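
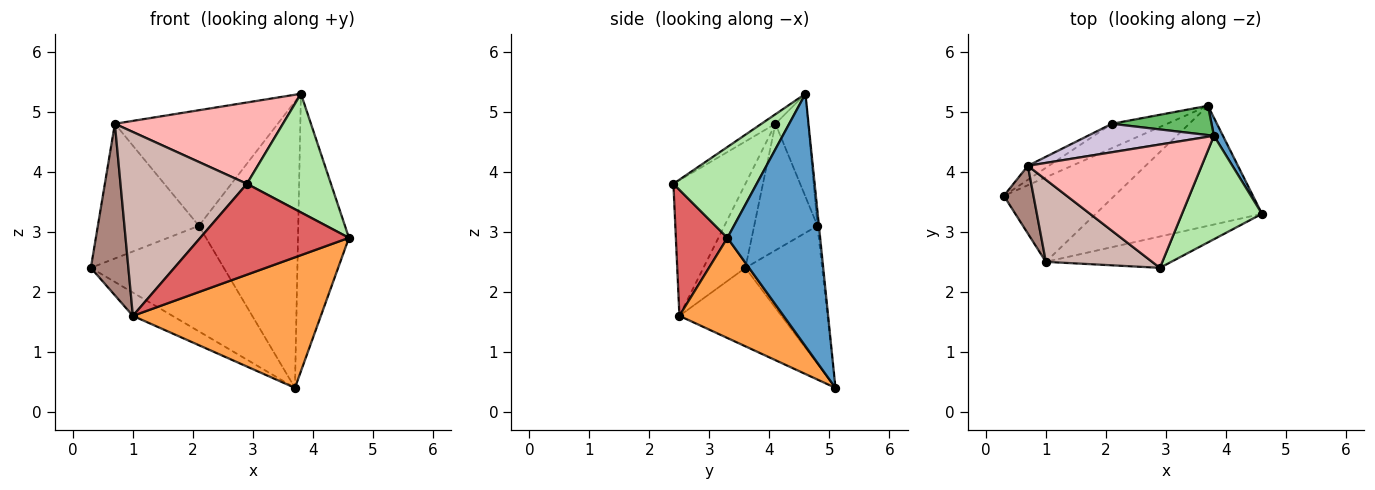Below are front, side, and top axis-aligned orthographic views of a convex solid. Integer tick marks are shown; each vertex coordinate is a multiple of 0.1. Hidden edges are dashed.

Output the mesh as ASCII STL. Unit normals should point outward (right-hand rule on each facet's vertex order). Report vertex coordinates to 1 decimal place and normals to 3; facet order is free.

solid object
 facet normal 0.876 0.481 0.031
  outer loop
   vertex 3.8 4.6 5.3
   vertex 4.6 3.3 2.9
   vertex 3.7 5.1 0.4
  endloop
 endfacet
 facet normal -0.565 0.219 -0.796
  outer loop
   vertex 1.0 2.5 1.6
   vertex 0.3 3.6 2.4
   vertex 3.7 5.1 0.4
  endloop
 endfacet
 facet normal 0.378 -0.682 -0.627
  outer loop
   vertex 1.0 2.5 1.6
   vertex 3.7 5.1 0.4
   vertex 4.6 3.3 2.9
  endloop
 endfacet
 facet normal -0.490 0.849 -0.196
  outer loop
   vertex 2.1 4.8 3.1
   vertex 3.7 5.1 0.4
   vertex 0.3 3.6 2.4
  endloop
 endfacet
 facet normal -0.015 0.995 0.102
  outer loop
   vertex 2.1 4.8 3.1
   vertex 3.8 4.6 5.3
   vertex 3.7 5.1 0.4
  endloop
 endfacet
 facet normal 0.598 -0.604 0.527
  outer loop
   vertex 2.9 2.4 3.8
   vertex 4.6 3.3 2.9
   vertex 3.8 4.6 5.3
  endloop
 endfacet
 facet normal 0.312 -0.898 -0.310
  outer loop
   vertex 2.9 2.4 3.8
   vertex 1.0 2.5 1.6
   vertex 4.6 3.3 2.9
  endloop
 endfacet
 facet normal -0.046 -0.550 0.834
  outer loop
   vertex 0.7 4.1 4.8
   vertex 2.9 2.4 3.8
   vertex 3.8 4.6 5.3
  endloop
 endfacet
 facet normal -0.529 0.844 -0.088
  outer loop
   vertex 0.7 4.1 4.8
   vertex 2.1 4.8 3.1
   vertex 0.3 3.6 2.4
  endloop
 endfacet
 facet normal -0.192 0.953 0.235
  outer loop
   vertex 0.7 4.1 4.8
   vertex 3.8 4.6 5.3
   vertex 2.1 4.8 3.1
  endloop
 endfacet
 facet normal -0.721 -0.644 0.254
  outer loop
   vertex 0.7 4.1 4.8
   vertex 0.3 3.6 2.4
   vertex 1.0 2.5 1.6
  endloop
 endfacet
 facet normal -0.462 -0.810 0.362
  outer loop
   vertex 0.7 4.1 4.8
   vertex 1.0 2.5 1.6
   vertex 2.9 2.4 3.8
  endloop
 endfacet
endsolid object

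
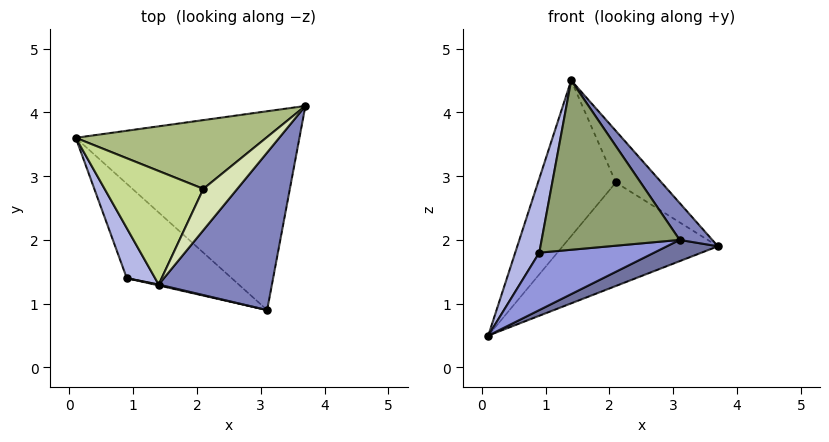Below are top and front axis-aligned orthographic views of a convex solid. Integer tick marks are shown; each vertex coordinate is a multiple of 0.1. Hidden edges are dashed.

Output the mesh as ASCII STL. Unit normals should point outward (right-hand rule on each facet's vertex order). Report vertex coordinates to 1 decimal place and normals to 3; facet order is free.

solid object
 facet normal 0.373 -0.099 -0.923
  outer loop
   vertex 3.1 0.9 2.0
   vertex 0.1 3.6 0.5
   vertex 3.7 4.1 1.9
  endloop
 endfacet
 facet normal 0.809 -0.134 0.572
  outer loop
   vertex 1.4 1.3 4.5
   vertex 3.1 0.9 2.0
   vertex 3.7 4.1 1.9
  endloop
 endfacet
 facet normal -0.040 -0.519 -0.854
  outer loop
   vertex 0.9 1.4 1.8
   vertex 0.1 3.6 0.5
   vertex 3.1 0.9 2.0
  endloop
 endfacet
 facet normal -0.954 -0.248 0.168
  outer loop
   vertex 0.9 1.4 1.8
   vertex 1.4 1.3 4.5
   vertex 0.1 3.6 0.5
  endloop
 endfacet
 facet normal -0.222 -0.975 0.005
  outer loop
   vertex 0.9 1.4 1.8
   vertex 3.1 0.9 2.0
   vertex 1.4 1.3 4.5
  endloop
 endfacet
 facet normal -0.314 0.791 0.525
  outer loop
   vertex 2.1 2.8 2.9
   vertex 3.7 4.1 1.9
   vertex 0.1 3.6 0.5
  endloop
 endfacet
 facet normal -0.359 0.754 0.550
  outer loop
   vertex 2.1 2.8 2.9
   vertex 0.1 3.6 0.5
   vertex 1.4 1.3 4.5
  endloop
 endfacet
 facet normal -0.236 0.758 0.607
  outer loop
   vertex 2.1 2.8 2.9
   vertex 1.4 1.3 4.5
   vertex 3.7 4.1 1.9
  endloop
 endfacet
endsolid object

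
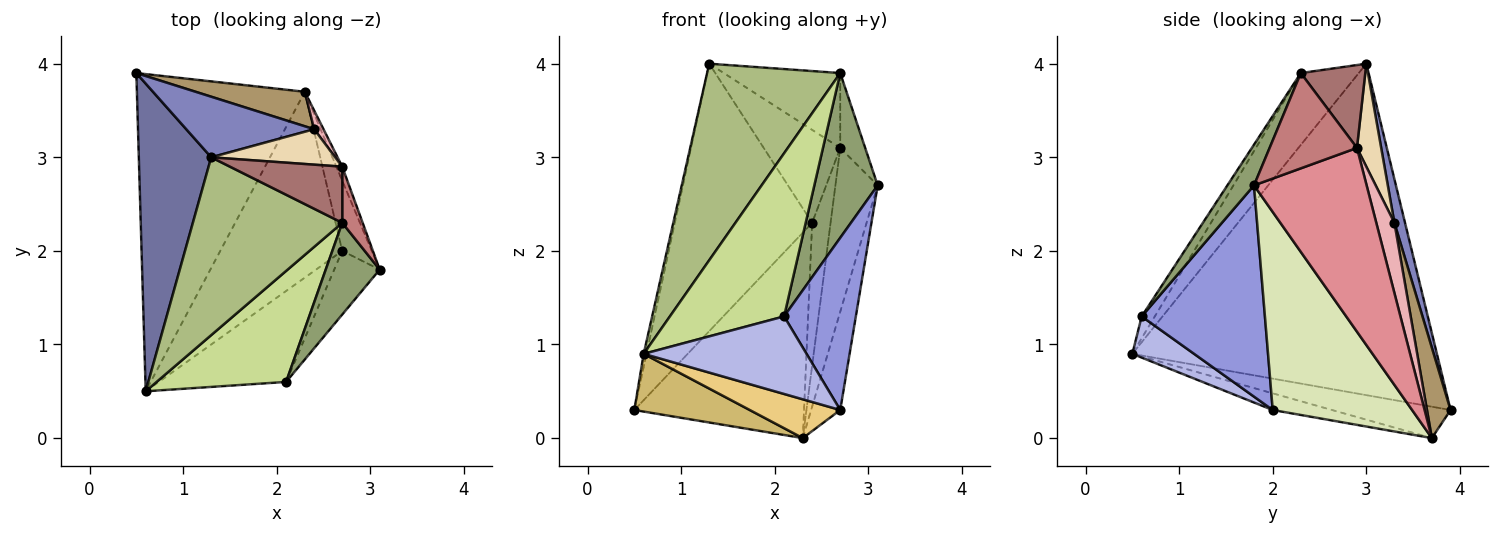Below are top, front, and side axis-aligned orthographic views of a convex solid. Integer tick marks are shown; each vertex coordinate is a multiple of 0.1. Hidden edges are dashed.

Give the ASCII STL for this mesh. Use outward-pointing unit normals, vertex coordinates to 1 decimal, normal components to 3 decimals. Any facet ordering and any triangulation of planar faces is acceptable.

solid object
 facet normal -0.977 0.009 0.213
  outer loop
   vertex 1.3 3.0 4.0
   vertex 0.5 3.9 0.3
   vertex 0.6 0.5 0.9
  endloop
 endfacet
 facet normal 0.075 0.973 0.220
  outer loop
   vertex 2.4 3.3 2.3
   vertex 0.5 3.9 0.3
   vertex 1.3 3.0 4.0
  endloop
 endfacet
 facet normal 0.850 -0.495 -0.183
  outer loop
   vertex 2.1 0.6 1.3
   vertex 2.7 2.0 0.3
   vertex 3.1 1.8 2.7
  endloop
 endfacet
 facet normal 0.239 -0.630 -0.739
  outer loop
   vertex 2.1 0.6 1.3
   vertex 0.6 0.5 0.9
   vertex 2.7 2.0 0.3
  endloop
 endfacet
 facet normal 0.345 -0.820 0.457
  outer loop
   vertex 2.7 2.3 3.9
   vertex 2.1 0.6 1.3
   vertex 3.1 1.8 2.7
  endloop
 endfacet
 facet normal -0.307 -0.706 0.638
  outer loop
   vertex 2.7 2.3 3.9
   vertex 1.3 3.0 4.0
   vertex 0.6 0.5 0.9
  endloop
 endfacet
 facet normal -0.094 -0.823 0.560
  outer loop
   vertex 2.7 2.3 3.9
   vertex 0.6 0.5 0.9
   vertex 2.1 0.6 1.3
  endloop
 endfacet
 facet normal 0.969 0.202 -0.145
  outer loop
   vertex 2.3 3.7 0.0
   vertex 3.1 1.8 2.7
   vertex 2.7 2.0 0.3
  endloop
 endfacet
 facet normal 0.136 0.977 0.164
  outer loop
   vertex 2.3 3.7 0.0
   vertex 0.5 3.9 0.3
   vertex 2.4 3.3 2.3
  endloop
 endfacet
 facet normal -0.181 -0.176 -0.968
  outer loop
   vertex 2.3 3.7 0.0
   vertex 0.6 0.5 0.9
   vertex 0.5 3.9 0.3
  endloop
 endfacet
 facet normal -0.133 -0.202 -0.970
  outer loop
   vertex 2.3 3.7 0.0
   vertex 2.7 2.0 0.3
   vertex 0.6 0.5 0.9
  endloop
 endfacet
 facet normal 0.284 0.896 0.342
  outer loop
   vertex 2.7 2.9 3.1
   vertex 2.4 3.3 2.3
   vertex 1.3 3.0 4.0
  endloop
 endfacet
 facet normal 0.405 0.731 0.549
  outer loop
   vertex 2.7 2.9 3.1
   vertex 1.3 3.0 4.0
   vertex 2.7 2.3 3.9
  endloop
 endfacet
 facet normal 0.942 0.269 0.202
  outer loop
   vertex 2.7 2.9 3.1
   vertex 2.7 2.3 3.9
   vertex 3.1 1.8 2.7
  endloop
 endfacet
 facet normal 0.936 0.351 -0.030
  outer loop
   vertex 2.7 2.9 3.1
   vertex 3.1 1.8 2.7
   vertex 2.3 3.7 0.0
  endloop
 endfacet
 facet normal 0.698 0.710 0.093
  outer loop
   vertex 2.7 2.9 3.1
   vertex 2.3 3.7 0.0
   vertex 2.4 3.3 2.3
  endloop
 endfacet
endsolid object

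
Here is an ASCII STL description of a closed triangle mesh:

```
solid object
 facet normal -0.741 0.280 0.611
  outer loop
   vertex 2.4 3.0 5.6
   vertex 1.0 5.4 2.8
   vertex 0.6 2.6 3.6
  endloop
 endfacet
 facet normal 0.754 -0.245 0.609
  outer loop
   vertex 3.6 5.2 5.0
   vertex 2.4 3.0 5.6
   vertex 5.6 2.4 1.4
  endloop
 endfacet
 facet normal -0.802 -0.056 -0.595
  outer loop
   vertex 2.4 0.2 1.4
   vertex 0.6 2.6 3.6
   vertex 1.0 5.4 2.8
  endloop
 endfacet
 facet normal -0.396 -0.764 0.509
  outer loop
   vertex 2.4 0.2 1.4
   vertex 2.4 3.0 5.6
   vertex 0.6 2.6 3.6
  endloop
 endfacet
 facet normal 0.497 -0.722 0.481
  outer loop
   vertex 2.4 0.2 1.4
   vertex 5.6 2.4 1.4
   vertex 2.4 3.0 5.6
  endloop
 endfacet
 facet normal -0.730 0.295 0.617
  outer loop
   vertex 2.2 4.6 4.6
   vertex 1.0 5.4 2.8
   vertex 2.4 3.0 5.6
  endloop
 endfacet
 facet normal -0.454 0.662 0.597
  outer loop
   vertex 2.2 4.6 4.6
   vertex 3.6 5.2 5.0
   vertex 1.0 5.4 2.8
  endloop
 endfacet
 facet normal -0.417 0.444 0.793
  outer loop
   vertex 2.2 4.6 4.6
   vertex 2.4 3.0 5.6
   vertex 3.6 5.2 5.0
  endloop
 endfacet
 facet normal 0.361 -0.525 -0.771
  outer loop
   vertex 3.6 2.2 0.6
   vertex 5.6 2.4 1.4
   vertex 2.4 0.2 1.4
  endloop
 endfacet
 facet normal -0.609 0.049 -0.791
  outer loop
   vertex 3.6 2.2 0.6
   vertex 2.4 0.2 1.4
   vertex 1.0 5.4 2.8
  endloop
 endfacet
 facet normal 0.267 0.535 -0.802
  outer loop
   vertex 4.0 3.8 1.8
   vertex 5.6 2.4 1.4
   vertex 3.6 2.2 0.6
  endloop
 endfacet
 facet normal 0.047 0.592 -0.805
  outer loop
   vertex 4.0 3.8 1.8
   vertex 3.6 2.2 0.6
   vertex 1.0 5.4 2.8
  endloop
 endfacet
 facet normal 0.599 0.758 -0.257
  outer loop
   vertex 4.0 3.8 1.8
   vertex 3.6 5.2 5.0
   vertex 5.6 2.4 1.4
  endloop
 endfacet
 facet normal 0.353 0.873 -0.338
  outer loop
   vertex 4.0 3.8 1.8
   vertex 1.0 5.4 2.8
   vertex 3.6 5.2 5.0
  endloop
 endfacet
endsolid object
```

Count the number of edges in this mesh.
21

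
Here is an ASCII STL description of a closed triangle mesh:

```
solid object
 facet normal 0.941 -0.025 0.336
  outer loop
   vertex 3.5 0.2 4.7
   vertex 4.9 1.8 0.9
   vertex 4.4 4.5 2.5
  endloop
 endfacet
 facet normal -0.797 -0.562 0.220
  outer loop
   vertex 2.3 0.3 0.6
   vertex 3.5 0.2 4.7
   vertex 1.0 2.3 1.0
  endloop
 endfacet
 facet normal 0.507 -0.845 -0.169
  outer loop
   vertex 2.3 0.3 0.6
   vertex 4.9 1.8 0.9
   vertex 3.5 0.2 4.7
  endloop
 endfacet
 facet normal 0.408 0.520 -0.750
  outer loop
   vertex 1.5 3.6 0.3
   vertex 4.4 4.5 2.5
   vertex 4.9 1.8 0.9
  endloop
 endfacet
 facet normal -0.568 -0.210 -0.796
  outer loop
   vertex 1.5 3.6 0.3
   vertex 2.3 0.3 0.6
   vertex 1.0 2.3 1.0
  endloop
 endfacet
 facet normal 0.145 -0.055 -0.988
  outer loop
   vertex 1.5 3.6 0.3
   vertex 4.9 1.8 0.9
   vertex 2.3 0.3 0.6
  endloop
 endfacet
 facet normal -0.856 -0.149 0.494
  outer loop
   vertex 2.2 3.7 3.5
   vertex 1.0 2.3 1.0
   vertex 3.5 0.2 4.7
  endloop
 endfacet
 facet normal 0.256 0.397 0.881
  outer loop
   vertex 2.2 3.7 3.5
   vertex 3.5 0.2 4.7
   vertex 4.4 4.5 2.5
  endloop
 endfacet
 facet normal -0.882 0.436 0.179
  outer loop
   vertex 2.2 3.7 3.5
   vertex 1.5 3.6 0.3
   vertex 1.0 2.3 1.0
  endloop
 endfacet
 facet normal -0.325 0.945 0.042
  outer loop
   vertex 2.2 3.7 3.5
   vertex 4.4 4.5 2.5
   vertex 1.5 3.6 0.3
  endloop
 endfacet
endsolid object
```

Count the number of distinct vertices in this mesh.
7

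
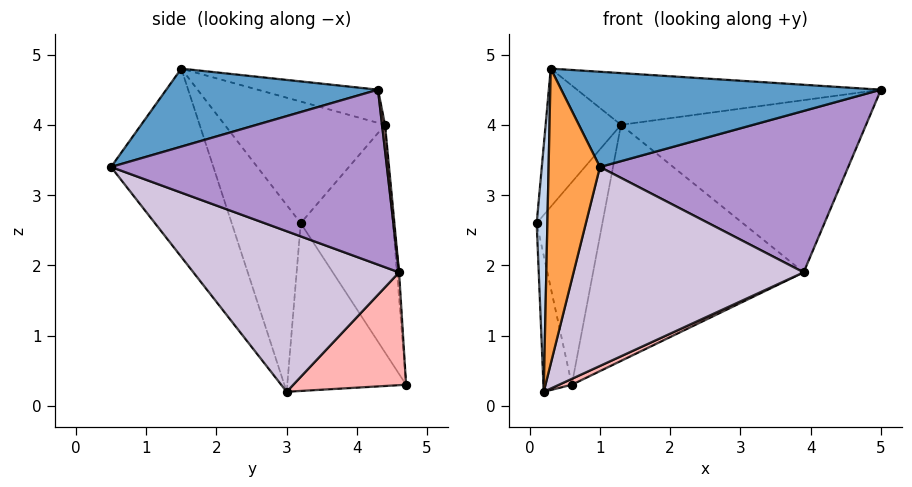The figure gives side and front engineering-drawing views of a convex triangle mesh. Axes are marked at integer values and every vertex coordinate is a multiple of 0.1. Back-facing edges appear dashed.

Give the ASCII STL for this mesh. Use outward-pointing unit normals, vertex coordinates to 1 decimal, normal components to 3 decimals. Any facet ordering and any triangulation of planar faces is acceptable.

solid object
 facet normal 0.416 -0.628 0.657
  outer loop
   vertex 0.3 1.5 4.8
   vertex 1.0 0.5 3.4
   vertex 5.0 4.3 4.5
  endloop
 endfacet
 facet normal -0.988 -0.153 -0.028
  outer loop
   vertex 0.3 1.5 4.8
   vertex 0.1 3.2 2.6
   vertex 0.2 3.0 0.2
  endloop
 endfacet
 facet normal -0.887 -0.445 -0.126
  outer loop
   vertex 0.3 1.5 4.8
   vertex 0.2 3.0 0.2
   vertex 1.0 0.5 3.4
  endloop
 endfacet
 facet normal -0.971 0.232 -0.060
  outer loop
   vertex 0.6 4.7 0.3
   vertex 0.2 3.0 0.2
   vertex 0.1 3.2 2.6
  endloop
 endfacet
 facet normal -0.837 0.394 0.380
  outer loop
   vertex 1.3 4.4 4.0
   vertex 0.1 3.2 2.6
   vertex 0.3 1.5 4.8
  endloop
 endfacet
 facet normal -0.120 0.302 0.946
  outer loop
   vertex 1.3 4.4 4.0
   vertex 0.3 1.5 4.8
   vertex 5.0 4.3 4.5
  endloop
 endfacet
 facet normal -0.799 0.569 0.197
  outer loop
   vertex 1.3 4.4 4.0
   vertex 0.6 4.7 0.3
   vertex 0.1 3.2 2.6
  endloop
 endfacet
 facet normal 0.435 -0.049 -0.899
  outer loop
   vertex 3.9 4.6 1.9
   vertex 0.2 3.0 0.2
   vertex 0.6 4.7 0.3
  endloop
 endfacet
 facet normal 0.692 -0.623 -0.365
  outer loop
   vertex 3.9 4.6 1.9
   vertex 5.0 4.3 4.5
   vertex 1.0 0.5 3.4
  endloop
 endfacet
 facet normal 0.533 -0.597 -0.600
  outer loop
   vertex 3.9 4.6 1.9
   vertex 1.0 0.5 3.4
   vertex 0.2 3.0 0.2
  endloop
 endfacet
 facet normal 0.012 0.994 0.110
  outer loop
   vertex 3.9 4.6 1.9
   vertex 1.3 4.4 4.0
   vertex 5.0 4.3 4.5
  endloop
 endfacet
 facet normal -0.010 0.997 0.083
  outer loop
   vertex 3.9 4.6 1.9
   vertex 0.6 4.7 0.3
   vertex 1.3 4.4 4.0
  endloop
 endfacet
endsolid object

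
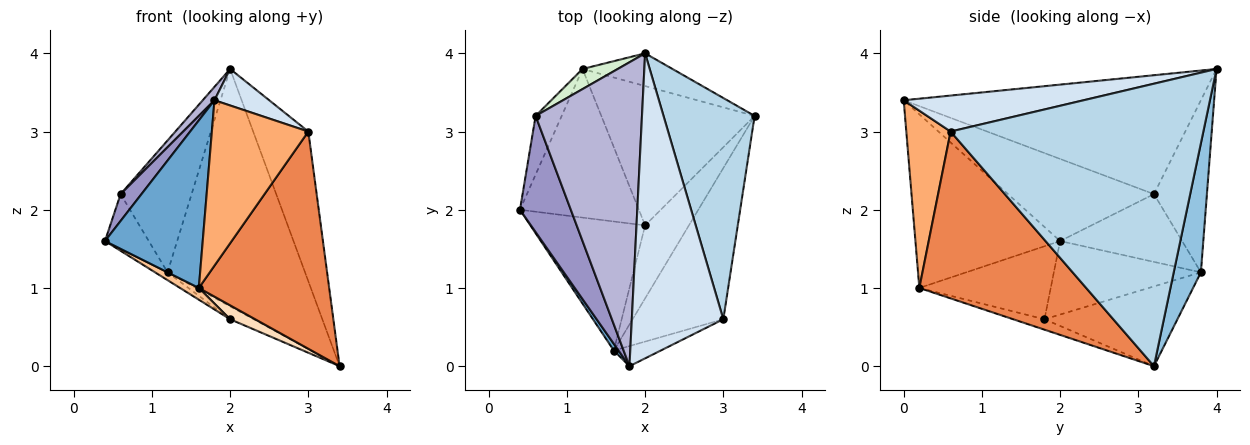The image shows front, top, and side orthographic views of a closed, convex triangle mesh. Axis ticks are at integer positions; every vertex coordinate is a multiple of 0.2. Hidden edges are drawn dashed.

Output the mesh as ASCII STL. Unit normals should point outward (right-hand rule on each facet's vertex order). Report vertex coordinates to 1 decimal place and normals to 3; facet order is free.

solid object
 facet normal -0.828 -0.560 0.022
  outer loop
   vertex 1.6 0.2 1.0
   vertex 1.8 0.0 3.4
   vertex 0.4 2.0 1.6
  endloop
 endfacet
 facet normal 0.192 0.972 -0.134
  outer loop
   vertex 1.2 3.8 1.2
   vertex 2.0 4.0 3.8
   vertex 3.4 3.2 0.0
  endloop
 endfacet
 facet normal 0.932 0.203 0.300
  outer loop
   vertex 3.0 0.6 3.0
   vertex 3.4 3.2 0.0
   vertex 2.0 4.0 3.8
  endloop
 endfacet
 facet normal 0.364 -0.111 0.925
  outer loop
   vertex 3.0 0.6 3.0
   vertex 2.0 4.0 3.8
   vertex 1.8 0.0 3.4
  endloop
 endfacet
 facet normal 0.724 -0.566 -0.394
  outer loop
   vertex 3.0 0.6 3.0
   vertex 1.6 0.2 1.0
   vertex 3.4 3.2 0.0
  endloop
 endfacet
 facet normal 0.415 -0.903 -0.110
  outer loop
   vertex 3.0 0.6 3.0
   vertex 1.8 0.0 3.4
   vertex 1.6 0.2 1.0
  endloop
 endfacet
 facet normal -0.535 -0.076 -0.841
  outer loop
   vertex 2.0 1.8 0.6
   vertex 1.6 0.2 1.0
   vertex 0.4 2.0 1.6
  endloop
 endfacet
 facet normal -0.228 -0.182 -0.957
  outer loop
   vertex 2.0 1.8 0.6
   vertex 3.4 3.2 0.0
   vertex 1.6 0.2 1.0
  endloop
 endfacet
 facet normal -0.525 0.045 -0.850
  outer loop
   vertex 2.0 1.8 0.6
   vertex 0.4 2.0 1.6
   vertex 1.2 3.8 1.2
  endloop
 endfacet
 facet normal -0.460 0.081 -0.884
  outer loop
   vertex 2.0 1.8 0.6
   vertex 1.2 3.8 1.2
   vertex 3.4 3.2 0.0
  endloop
 endfacet
 facet normal -0.885 0.318 -0.340
  outer loop
   vertex 0.6 3.2 2.2
   vertex 1.2 3.8 1.2
   vertex 0.4 2.0 1.6
  endloop
 endfacet
 facet normal -0.593 0.796 0.121
  outer loop
   vertex 0.6 3.2 2.2
   vertex 2.0 4.0 3.8
   vertex 1.2 3.8 1.2
  endloop
 endfacet
 facet normal -0.844 -0.121 0.523
  outer loop
   vertex 0.6 3.2 2.2
   vertex 0.4 2.0 1.6
   vertex 1.8 0.0 3.4
  endloop
 endfacet
 facet normal -0.745 -0.029 0.667
  outer loop
   vertex 0.6 3.2 2.2
   vertex 1.8 0.0 3.4
   vertex 2.0 4.0 3.8
  endloop
 endfacet
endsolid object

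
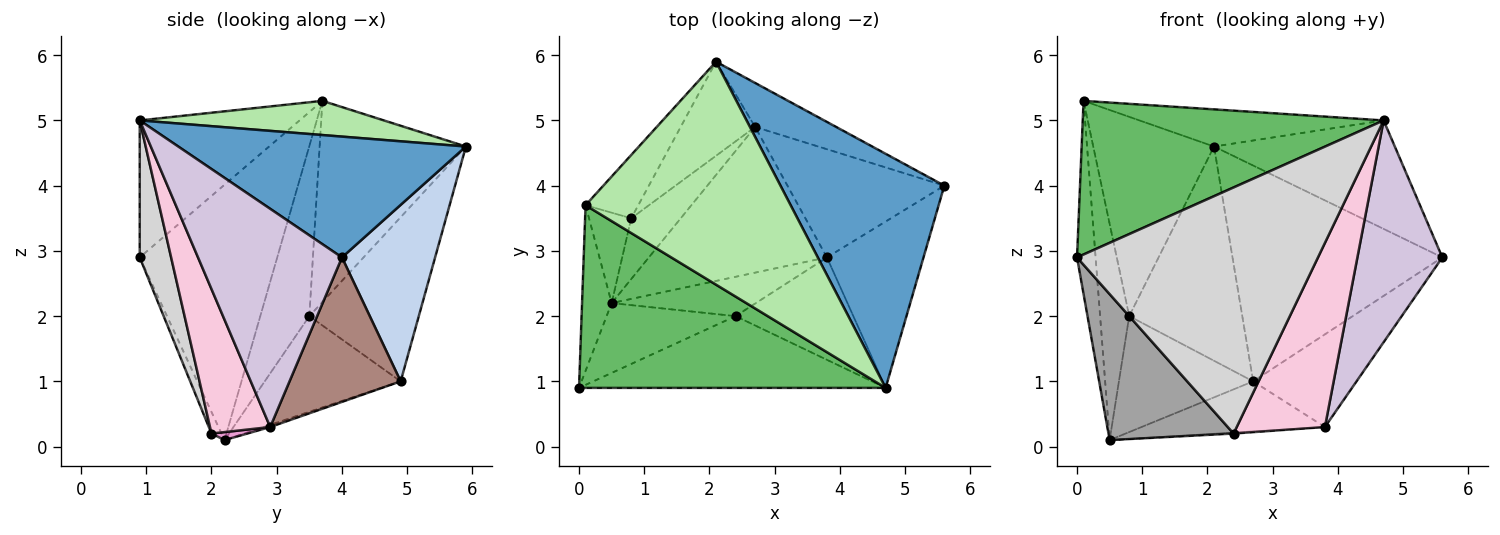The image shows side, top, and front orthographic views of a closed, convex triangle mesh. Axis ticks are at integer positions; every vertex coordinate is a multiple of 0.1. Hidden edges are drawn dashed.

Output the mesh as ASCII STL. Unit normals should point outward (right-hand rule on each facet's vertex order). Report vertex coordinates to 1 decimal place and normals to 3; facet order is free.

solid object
 facet normal 0.556 0.349 0.754
  outer loop
   vertex 4.7 0.9 5.0
   vertex 5.6 4.0 2.9
   vertex 2.1 5.9 4.6
  endloop
 endfacet
 facet normal 0.399 0.899 -0.183
  outer loop
   vertex 2.7 4.9 1.0
   vertex 2.1 5.9 4.6
   vertex 5.6 4.0 2.9
  endloop
 endfacet
 facet normal -0.663 0.685 -0.301
  outer loop
   vertex 2.7 4.9 1.0
   vertex 0.8 3.5 2.0
   vertex 2.1 5.9 4.6
  endloop
 endfacet
 facet normal -0.668 0.659 -0.346
  outer loop
   vertex 2.7 4.9 1.0
   vertex 0.5 2.2 0.1
   vertex 0.8 3.5 2.0
  endloop
 endfacet
 facet normal -0.324 -0.609 0.724
  outer loop
   vertex 0.1 3.7 5.3
   vertex 0.0 0.9 2.9
   vertex 4.7 0.9 5.0
  endloop
 endfacet
 facet normal 0.162 0.162 0.973
  outer loop
   vertex 0.1 3.7 5.3
   vertex 4.7 0.9 5.0
   vertex 2.1 5.9 4.6
  endloop
 endfacet
 facet normal -0.756 0.624 -0.198
  outer loop
   vertex 0.1 3.7 5.3
   vertex 2.1 5.9 4.6
   vertex 0.8 3.5 2.0
  endloop
 endfacet
 facet normal -0.985 0.133 -0.114
  outer loop
   vertex 0.1 3.7 5.3
   vertex 0.5 2.2 0.1
   vertex 0.0 0.9 2.9
  endloop
 endfacet
 facet normal -0.841 0.499 -0.209
  outer loop
   vertex 0.1 3.7 5.3
   vertex 0.8 3.5 2.0
   vertex 0.5 2.2 0.1
  endloop
 endfacet
 facet normal 0.805 -0.475 -0.356
  outer loop
   vertex 3.8 2.9 0.3
   vertex 5.6 4.0 2.9
   vertex 4.7 0.9 5.0
  endloop
 endfacet
 facet normal 0.573 0.533 -0.622
  outer loop
   vertex 3.8 2.9 0.3
   vertex 2.7 4.9 1.0
   vertex 5.6 4.0 2.9
  endloop
 endfacet
 facet normal -0.012 0.325 -0.946
  outer loop
   vertex 3.8 2.9 0.3
   vertex 0.5 2.2 0.1
   vertex 2.7 4.9 1.0
  endloop
 endfacet
 facet normal 0.055 0.025 -0.998
  outer loop
   vertex 2.4 2.0 0.2
   vertex 0.5 2.2 0.1
   vertex 3.8 2.9 0.3
  endloop
 endfacet
 facet normal 0.512 -0.751 -0.417
  outer loop
   vertex 2.4 2.0 0.2
   vertex 3.8 2.9 0.3
   vertex 4.7 0.9 5.0
  endloop
 endfacet
 facet normal -0.072 -0.900 -0.431
  outer loop
   vertex 2.4 2.0 0.2
   vertex 0.0 0.9 2.9
   vertex 0.5 2.2 0.1
  endloop
 endfacet
 facet normal 0.124 -0.953 -0.278
  outer loop
   vertex 2.4 2.0 0.2
   vertex 4.7 0.9 5.0
   vertex 0.0 0.9 2.9
  endloop
 endfacet
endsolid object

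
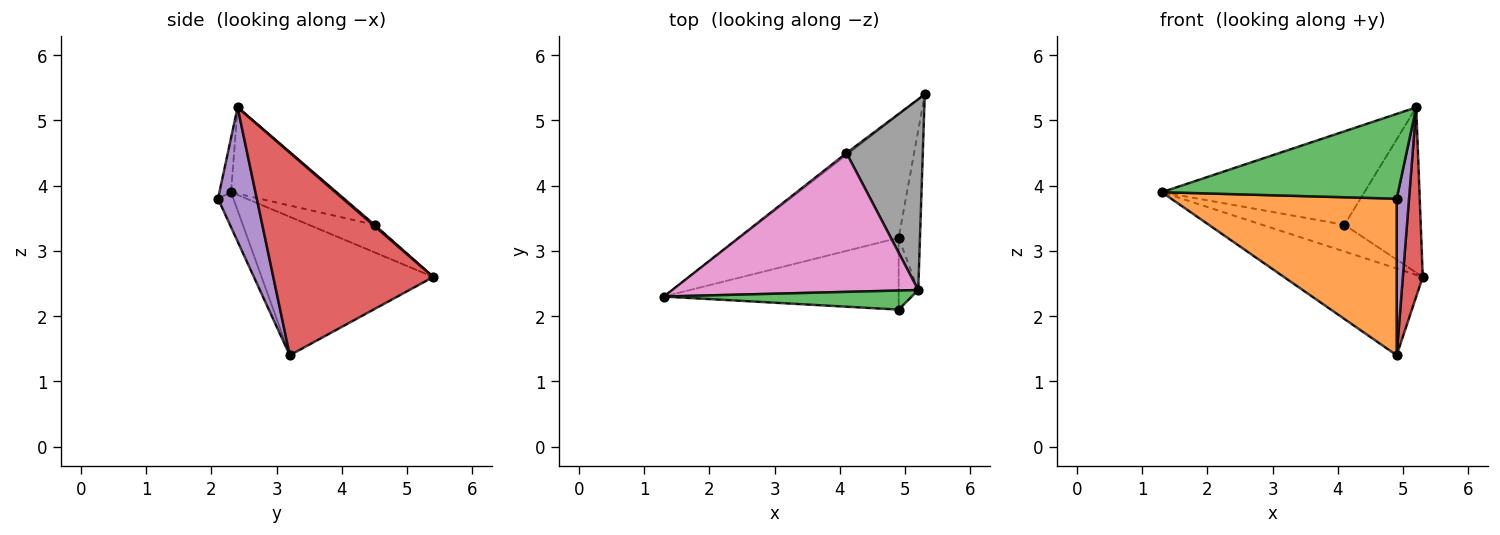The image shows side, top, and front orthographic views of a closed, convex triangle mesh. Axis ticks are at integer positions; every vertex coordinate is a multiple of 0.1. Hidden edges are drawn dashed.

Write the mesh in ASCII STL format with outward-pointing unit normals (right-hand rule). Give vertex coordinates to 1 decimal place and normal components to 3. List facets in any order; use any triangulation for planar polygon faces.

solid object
 facet normal -0.580 0.469 -0.666
  outer loop
   vertex 4.9 3.2 1.4
   vertex 1.3 2.3 3.9
   vertex 5.3 5.4 2.6
  endloop
 endfacet
 facet normal -0.062 -0.907 -0.416
  outer loop
   vertex 4.9 3.2 1.4
   vertex 4.9 2.1 3.8
   vertex 1.3 2.3 3.9
  endloop
 endfacet
 facet normal -0.048 -0.975 0.219
  outer loop
   vertex 5.2 2.4 5.2
   vertex 1.3 2.3 3.9
   vertex 4.9 2.1 3.8
  endloop
 endfacet
 facet normal 0.987 -0.123 -0.104
  outer loop
   vertex 5.2 2.4 5.2
   vertex 4.9 3.2 1.4
   vertex 5.3 5.4 2.6
  endloop
 endfacet
 facet normal 0.944 -0.301 -0.138
  outer loop
   vertex 5.2 2.4 5.2
   vertex 4.9 2.1 3.8
   vertex 4.9 3.2 1.4
  endloop
 endfacet
 facet normal -0.623 0.780 -0.057
  outer loop
   vertex 4.1 4.5 3.4
   vertex 5.3 5.4 2.6
   vertex 1.3 2.3 3.9
  endloop
 endfacet
 facet normal -0.279 0.536 0.796
  outer loop
   vertex 4.1 4.5 3.4
   vertex 1.3 2.3 3.9
   vertex 5.2 2.4 5.2
  endloop
 endfacet
 facet normal 0.013 0.655 0.756
  outer loop
   vertex 4.1 4.5 3.4
   vertex 5.2 2.4 5.2
   vertex 5.3 5.4 2.6
  endloop
 endfacet
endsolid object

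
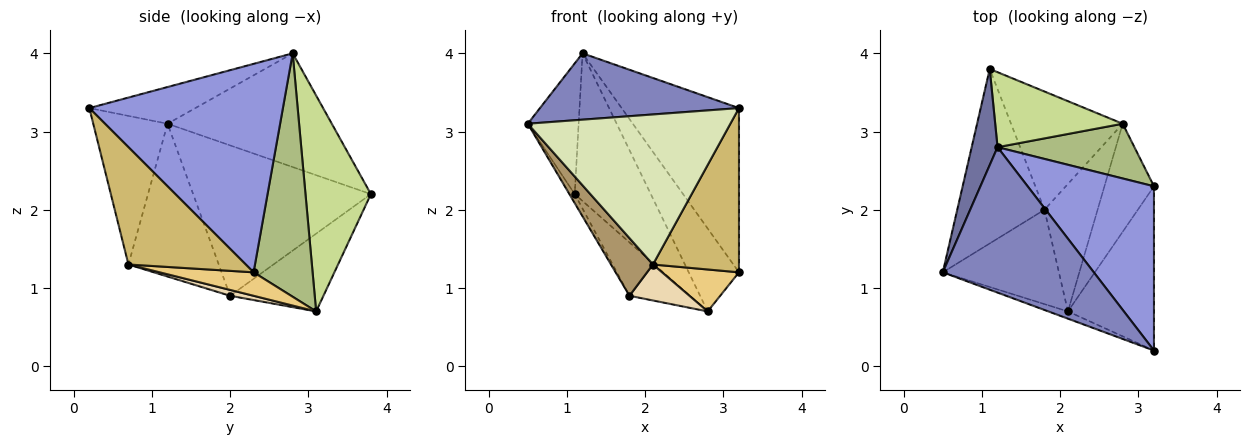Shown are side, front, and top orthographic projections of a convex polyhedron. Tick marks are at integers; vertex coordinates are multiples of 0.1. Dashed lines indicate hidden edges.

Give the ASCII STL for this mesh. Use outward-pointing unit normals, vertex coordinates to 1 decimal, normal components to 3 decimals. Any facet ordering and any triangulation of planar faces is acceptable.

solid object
 facet normal -0.933 0.289 0.212
  outer loop
   vertex 1.2 2.8 4.0
   vertex 1.1 3.8 2.2
   vertex 0.5 1.2 3.1
  endloop
 endfacet
 facet normal -0.216 -0.405 0.888
  outer loop
   vertex 1.2 2.8 4.0
   vertex 0.5 1.2 3.1
   vertex 3.2 0.2 3.3
  endloop
 endfacet
 facet normal 0.759 0.460 0.460
  outer loop
   vertex 1.2 2.8 4.0
   vertex 3.2 0.2 3.3
   vertex 3.2 2.3 1.2
  endloop
 endfacet
 facet normal -0.865 0.026 -0.502
  outer loop
   vertex 1.8 2.0 0.9
   vertex 0.5 1.2 3.1
   vertex 1.1 3.8 2.2
  endloop
 endfacet
 facet normal -0.536 0.347 -0.769
  outer loop
   vertex 2.8 3.1 0.7
   vertex 1.8 2.0 0.9
   vertex 1.1 3.8 2.2
  endloop
 endfacet
 facet normal 0.700 0.596 0.394
  outer loop
   vertex 2.8 3.1 0.7
   vertex 1.2 2.8 4.0
   vertex 3.2 2.3 1.2
  endloop
 endfacet
 facet normal 0.608 0.708 0.359
  outer loop
   vertex 2.8 3.1 0.7
   vertex 1.1 3.8 2.2
   vertex 1.2 2.8 4.0
  endloop
 endfacet
 facet normal -0.344 -0.938 -0.045
  outer loop
   vertex 2.1 0.7 1.3
   vertex 3.2 0.2 3.3
   vertex 0.5 1.2 3.1
  endloop
 endfacet
 facet normal -0.747 -0.347 -0.567
  outer loop
   vertex 2.1 0.7 1.3
   vertex 0.5 1.2 3.1
   vertex 1.8 2.0 0.9
  endloop
 endfacet
 facet normal 0.694 -0.509 -0.509
  outer loop
   vertex 2.1 0.7 1.3
   vertex 3.2 2.3 1.2
   vertex 3.2 0.2 3.3
  endloop
 endfacet
 facet normal 0.404 -0.331 -0.853
  outer loop
   vertex 2.1 0.7 1.3
   vertex 2.8 3.1 0.7
   vertex 3.2 2.3 1.2
  endloop
 endfacet
 facet normal 0.106 -0.270 -0.957
  outer loop
   vertex 2.1 0.7 1.3
   vertex 1.8 2.0 0.9
   vertex 2.8 3.1 0.7
  endloop
 endfacet
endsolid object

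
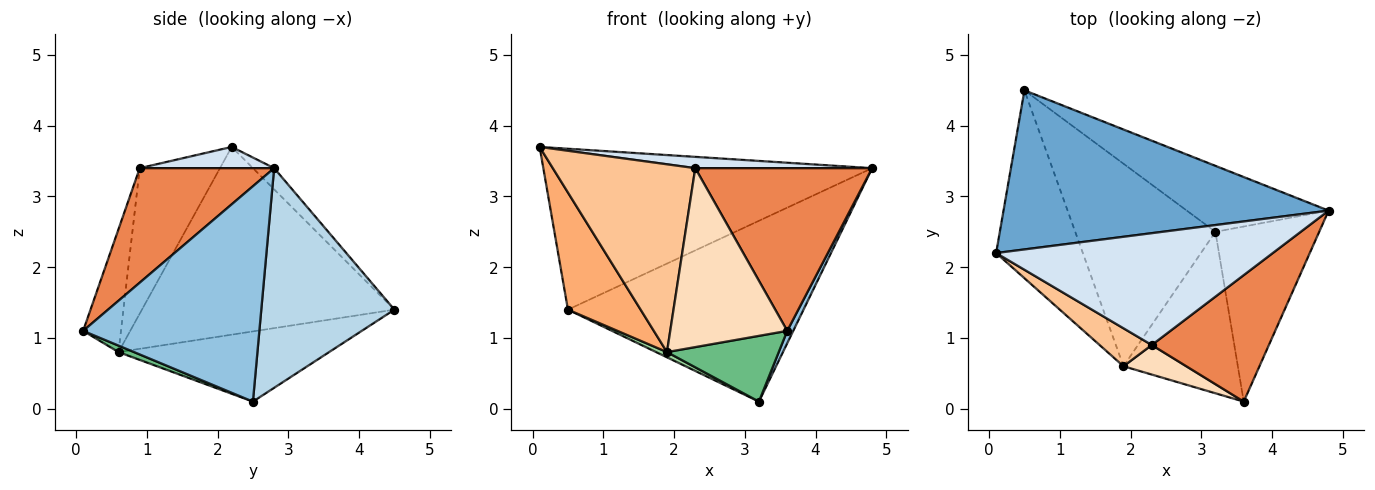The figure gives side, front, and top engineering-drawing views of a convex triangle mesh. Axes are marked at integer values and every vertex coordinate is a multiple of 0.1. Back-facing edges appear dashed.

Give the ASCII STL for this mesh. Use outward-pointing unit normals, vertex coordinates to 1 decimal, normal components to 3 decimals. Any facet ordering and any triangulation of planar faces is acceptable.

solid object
 facet normal -0.046 0.710 0.702
  outer loop
   vertex 0.5 4.5 1.4
   vertex 0.1 2.2 3.7
   vertex 4.8 2.8 3.4
  endloop
 endfacet
 facet normal 0.900 -0.031 -0.434
  outer loop
   vertex 3.2 2.5 0.1
   vertex 4.8 2.8 3.4
   vertex 3.6 0.1 1.1
  endloop
 endfacet
 facet normal 0.469 0.830 -0.303
  outer loop
   vertex 3.2 2.5 0.1
   vertex 0.5 4.5 1.4
   vertex 4.8 2.8 3.4
  endloop
 endfacet
 facet normal 0.076 -0.100 0.992
  outer loop
   vertex 2.3 0.9 3.4
   vertex 4.8 2.8 3.4
   vertex 0.1 2.2 3.7
  endloop
 endfacet
 facet normal 0.515 -0.677 0.526
  outer loop
   vertex 2.3 0.9 3.4
   vertex 3.6 0.1 1.1
   vertex 4.8 2.8 3.4
  endloop
 endfacet
 facet normal -0.878 -0.253 -0.406
  outer loop
   vertex 1.9 0.6 0.8
   vertex 0.1 2.2 3.7
   vertex 0.5 4.5 1.4
  endloop
 endfacet
 facet normal -0.483 -0.858 0.173
  outer loop
   vertex 1.9 0.6 0.8
   vertex 2.3 0.9 3.4
   vertex 0.1 2.2 3.7
  endloop
 endfacet
 facet normal -0.304 -0.940 0.155
  outer loop
   vertex 1.9 0.6 0.8
   vertex 3.6 0.1 1.1
   vertex 2.3 0.9 3.4
  endloop
 endfacet
 facet normal 0.052 -0.377 -0.925
  outer loop
   vertex 1.9 0.6 0.8
   vertex 3.2 2.5 0.1
   vertex 3.6 0.1 1.1
  endloop
 endfacet
 facet normal -0.448 -0.023 -0.894
  outer loop
   vertex 1.9 0.6 0.8
   vertex 0.5 4.5 1.4
   vertex 3.2 2.5 0.1
  endloop
 endfacet
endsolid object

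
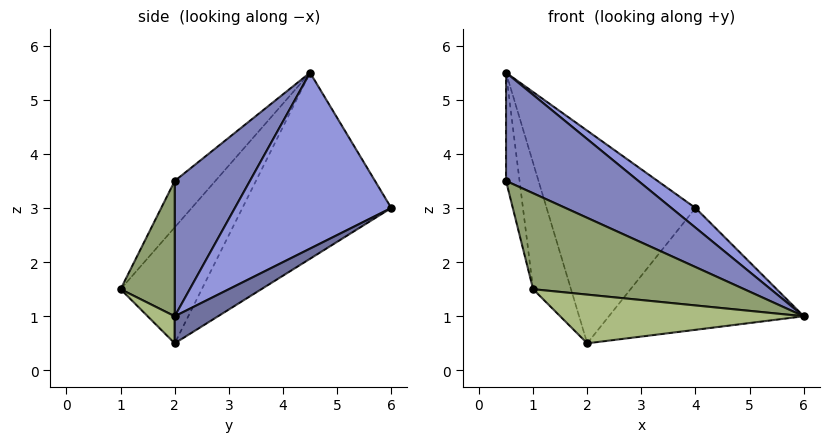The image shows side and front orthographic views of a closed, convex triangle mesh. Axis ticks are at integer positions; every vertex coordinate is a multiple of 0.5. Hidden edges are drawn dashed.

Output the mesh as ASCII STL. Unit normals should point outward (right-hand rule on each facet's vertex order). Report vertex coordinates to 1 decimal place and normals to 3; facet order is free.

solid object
 facet normal 0.108 0.487 -0.866
  outer loop
   vertex 2.0 2.0 0.5
   vertex 4.0 6.0 3.0
   vertex 6.0 2.0 1.0
  endloop
 endfacet
 facet normal 0.334 -0.589 0.736
  outer loop
   vertex 0.5 4.5 5.5
   vertex 0.5 2.0 3.5
   vertex 6.0 2.0 1.0
  endloop
 endfacet
 facet normal 0.605 -0.093 0.791
  outer loop
   vertex 0.5 4.5 5.5
   vertex 6.0 2.0 1.0
   vertex 4.0 6.0 3.0
  endloop
 endfacet
 facet normal -0.615 0.615 -0.492
  outer loop
   vertex 0.5 4.5 5.5
   vertex 4.0 6.0 3.0
   vertex 2.0 2.0 0.5
  endloop
 endfacet
 facet normal 0.218 -0.850 0.480
  outer loop
   vertex 1.0 1.0 1.5
   vertex 6.0 2.0 1.0
   vertex 0.5 2.0 3.5
  endloop
 endfacet
 facet normal 0.083 -0.745 -0.662
  outer loop
   vertex 1.0 1.0 1.5
   vertex 2.0 2.0 0.5
   vertex 6.0 2.0 1.0
  endloop
 endfacet
 facet normal -0.882 0.294 -0.368
  outer loop
   vertex 1.0 1.0 1.5
   vertex 0.5 2.0 3.5
   vertex 0.5 4.5 5.5
  endloop
 endfacet
 facet normal -0.816 0.381 -0.435
  outer loop
   vertex 1.0 1.0 1.5
   vertex 0.5 4.5 5.5
   vertex 2.0 2.0 0.5
  endloop
 endfacet
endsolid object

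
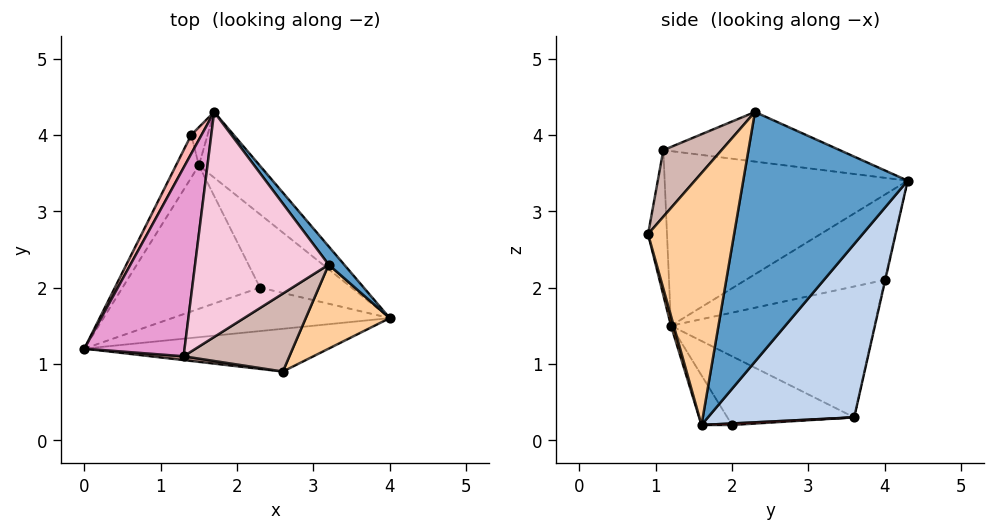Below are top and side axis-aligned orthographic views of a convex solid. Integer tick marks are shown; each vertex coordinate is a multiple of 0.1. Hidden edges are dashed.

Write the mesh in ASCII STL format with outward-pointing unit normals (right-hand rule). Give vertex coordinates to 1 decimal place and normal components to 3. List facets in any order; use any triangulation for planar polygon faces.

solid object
 facet normal 0.788 0.613 0.049
  outer loop
   vertex 3.2 2.3 4.3
   vertex 4.0 1.6 0.2
   vertex 1.7 4.3 3.4
  endloop
 endfacet
 facet normal 0.605 0.767 -0.212
  outer loop
   vertex 1.5 3.6 0.3
   vertex 1.7 4.3 3.4
   vertex 4.0 1.6 0.2
  endloop
 endfacet
 facet normal 0.011 -0.964 -0.264
  outer loop
   vertex 2.6 0.9 2.7
   vertex 0.0 1.2 1.5
   vertex 4.0 1.6 0.2
  endloop
 endfacet
 facet normal 0.752 -0.609 0.251
  outer loop
   vertex 2.6 0.9 2.7
   vertex 4.0 1.6 0.2
   vertex 3.2 2.3 4.3
  endloop
 endfacet
 facet normal -0.162 -0.687 -0.709
  outer loop
   vertex 2.3 2.0 0.2
   vertex 4.0 1.6 0.2
   vertex 0.0 1.2 1.5
  endloop
 endfacet
 facet normal -0.441 -0.165 -0.882
  outer loop
   vertex 2.3 2.0 0.2
   vertex 0.0 1.2 1.5
   vertex 1.5 3.6 0.3
  endloop
 endfacet
 facet normal 0.017 0.071 -0.997
  outer loop
   vertex 2.3 2.0 0.2
   vertex 1.5 3.6 0.3
   vertex 4.0 1.6 0.2
  endloop
 endfacet
 facet normal -0.898 0.426 0.109
  outer loop
   vertex 1.4 4.0 2.1
   vertex 0.0 1.2 1.5
   vertex 1.7 4.3 3.4
  endloop
 endfacet
 facet normal -0.871 0.468 -0.152
  outer loop
   vertex 1.4 4.0 2.1
   vertex 1.5 3.6 0.3
   vertex 0.0 1.2 1.5
  endloop
 endfacet
 facet normal -0.029 0.975 -0.218
  outer loop
   vertex 1.4 4.0 2.1
   vertex 1.7 4.3 3.4
   vertex 1.5 3.6 0.3
  endloop
 endfacet
 facet normal -0.128 -0.991 0.029
  outer loop
   vertex 1.3 1.1 3.8
   vertex 0.0 1.2 1.5
   vertex 2.6 0.9 2.7
  endloop
 endfacet
 facet normal 0.342 -0.767 0.543
  outer loop
   vertex 1.3 1.1 3.8
   vertex 2.6 0.9 2.7
   vertex 3.2 2.3 4.3
  endloop
 endfacet
 facet normal -0.855 0.168 0.491
  outer loop
   vertex 1.3 1.1 3.8
   vertex 1.7 4.3 3.4
   vertex 0.0 1.2 1.5
  endloop
 endfacet
 facet normal -0.344 0.159 0.926
  outer loop
   vertex 1.3 1.1 3.8
   vertex 3.2 2.3 4.3
   vertex 1.7 4.3 3.4
  endloop
 endfacet
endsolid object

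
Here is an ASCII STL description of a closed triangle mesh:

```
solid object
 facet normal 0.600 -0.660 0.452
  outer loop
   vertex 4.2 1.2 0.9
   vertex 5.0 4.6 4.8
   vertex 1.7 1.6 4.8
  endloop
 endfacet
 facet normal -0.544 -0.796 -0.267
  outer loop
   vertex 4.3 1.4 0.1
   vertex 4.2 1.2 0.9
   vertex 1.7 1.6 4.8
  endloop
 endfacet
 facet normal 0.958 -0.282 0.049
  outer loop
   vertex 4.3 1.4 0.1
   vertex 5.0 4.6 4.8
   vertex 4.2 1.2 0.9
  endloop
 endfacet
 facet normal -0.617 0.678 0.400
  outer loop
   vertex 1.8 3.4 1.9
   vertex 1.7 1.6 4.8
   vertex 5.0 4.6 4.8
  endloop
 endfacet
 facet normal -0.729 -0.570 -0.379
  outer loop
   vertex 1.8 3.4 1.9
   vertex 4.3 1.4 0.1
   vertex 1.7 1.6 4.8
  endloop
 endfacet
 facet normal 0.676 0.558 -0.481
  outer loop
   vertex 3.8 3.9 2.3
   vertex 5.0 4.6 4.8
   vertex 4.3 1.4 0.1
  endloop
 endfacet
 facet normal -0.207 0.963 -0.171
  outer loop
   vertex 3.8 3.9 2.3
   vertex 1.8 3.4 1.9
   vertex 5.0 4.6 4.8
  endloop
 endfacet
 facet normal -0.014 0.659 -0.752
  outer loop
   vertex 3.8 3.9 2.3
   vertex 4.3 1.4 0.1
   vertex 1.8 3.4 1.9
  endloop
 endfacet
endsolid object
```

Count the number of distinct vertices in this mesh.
6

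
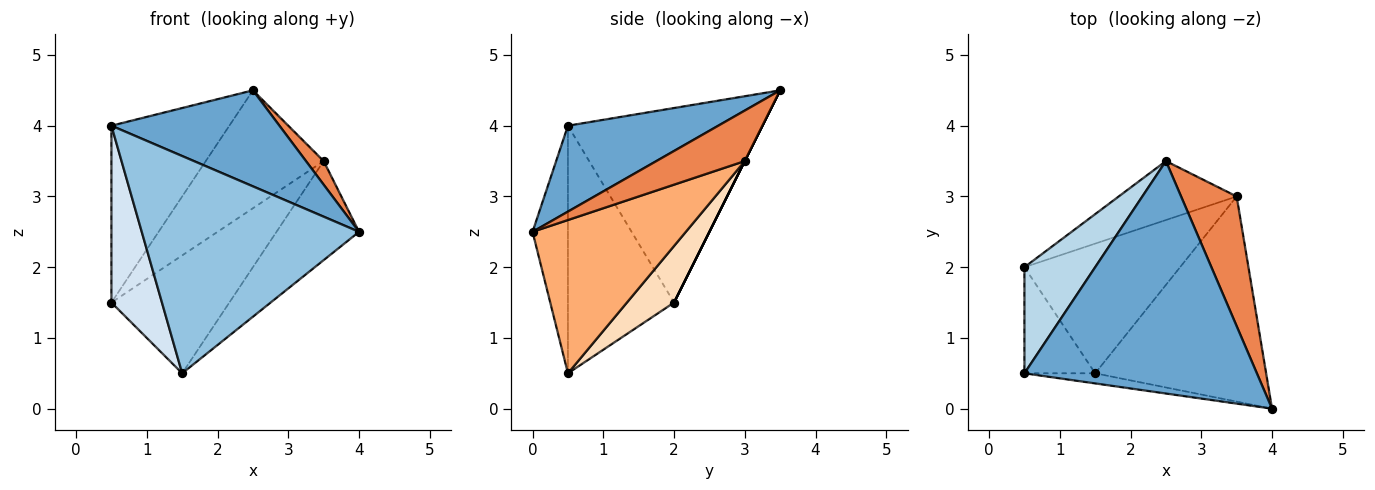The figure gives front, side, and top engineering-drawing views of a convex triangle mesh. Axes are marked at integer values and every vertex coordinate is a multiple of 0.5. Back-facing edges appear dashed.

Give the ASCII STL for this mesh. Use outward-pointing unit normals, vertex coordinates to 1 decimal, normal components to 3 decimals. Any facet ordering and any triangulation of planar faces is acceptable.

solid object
 facet normal 0.323 -0.361 0.875
  outer loop
   vertex 2.5 3.5 4.5
   vertex 0.5 0.5 4.0
   vertex 4.0 0.0 2.5
  endloop
 endfacet
 facet normal -0.161 -0.986 -0.046
  outer loop
   vertex 1.5 0.5 0.5
   vertex 4.0 0.0 2.5
   vertex 0.5 0.5 4.0
  endloop
 endfacet
 facet normal -0.817 0.495 0.297
  outer loop
   vertex 0.5 2.0 1.5
   vertex 0.5 0.5 4.0
   vertex 2.5 3.5 4.5
  endloop
 endfacet
 facet normal -0.874 -0.416 -0.250
  outer loop
   vertex 0.5 2.0 1.5
   vertex 1.5 0.5 0.5
   vertex 0.5 0.5 4.0
  endloop
 endfacet
 facet normal 0.667 -0.133 0.733
  outer loop
   vertex 3.5 3.0 3.5
   vertex 2.5 3.5 4.5
   vertex 4.0 0.0 2.5
  endloop
 endfacet
 facet normal 0.628 0.338 -0.701
  outer loop
   vertex 3.5 3.0 3.5
   vertex 4.0 0.0 2.5
   vertex 1.5 0.5 0.5
  endloop
 endfacet
 facet normal 0.000 0.894 -0.447
  outer loop
   vertex 3.5 3.0 3.5
   vertex 0.5 2.0 1.5
   vertex 2.5 3.5 4.5
  endloop
 endfacet
 facet normal 0.260 0.650 -0.715
  outer loop
   vertex 3.5 3.0 3.5
   vertex 1.5 0.5 0.5
   vertex 0.5 2.0 1.5
  endloop
 endfacet
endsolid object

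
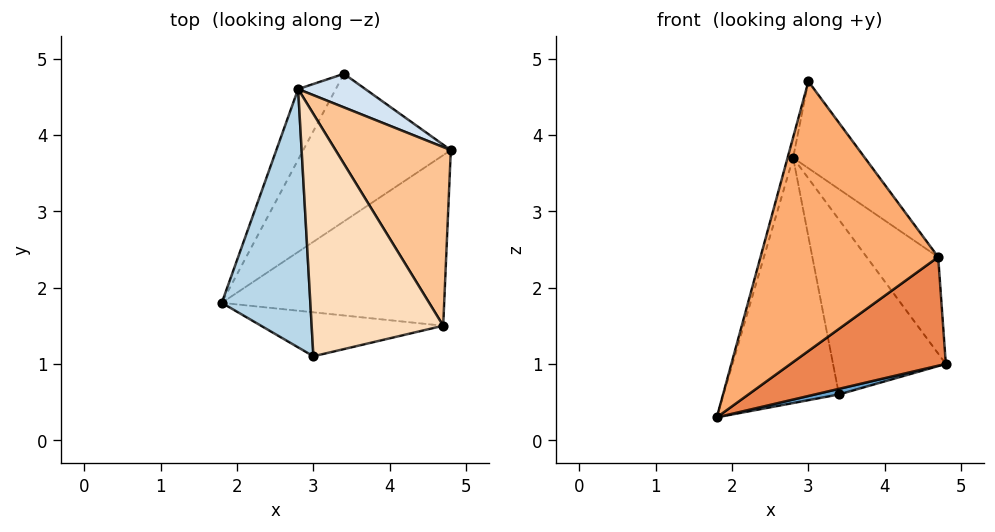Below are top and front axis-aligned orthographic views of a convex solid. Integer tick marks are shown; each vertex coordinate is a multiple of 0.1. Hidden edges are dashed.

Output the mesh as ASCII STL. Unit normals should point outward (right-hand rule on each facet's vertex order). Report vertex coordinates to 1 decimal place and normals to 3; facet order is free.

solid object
 facet normal 0.250 -0.037 -0.967
  outer loop
   vertex 3.4 4.8 0.6
   vertex 4.8 3.8 1.0
   vertex 1.8 1.8 0.3
  endloop
 endfacet
 facet normal -0.868 0.477 -0.137
  outer loop
   vertex 2.8 4.6 3.7
   vertex 3.4 4.8 0.6
   vertex 1.8 1.8 0.3
  endloop
 endfacet
 facet normal -0.964 0.021 0.266
  outer loop
   vertex 2.8 4.6 3.7
   vertex 1.8 1.8 0.3
   vertex 3.0 1.1 4.7
  endloop
 endfacet
 facet normal 0.544 0.824 0.158
  outer loop
   vertex 2.8 4.6 3.7
   vertex 4.8 3.8 1.0
   vertex 3.4 4.8 0.6
  endloop
 endfacet
 facet normal 0.485 -0.470 -0.737
  outer loop
   vertex 4.7 1.5 2.4
   vertex 1.8 1.8 0.3
   vertex 4.8 3.8 1.0
  endloop
 endfacet
 facet normal 0.014 -0.987 -0.161
  outer loop
   vertex 4.7 1.5 2.4
   vertex 3.0 1.1 4.7
   vertex 1.8 1.8 0.3
  endloop
 endfacet
 facet normal 0.809 0.279 0.517
  outer loop
   vertex 4.7 1.5 2.4
   vertex 4.8 3.8 1.0
   vertex 2.8 4.6 3.7
  endloop
 endfacet
 facet normal 0.767 0.216 0.604
  outer loop
   vertex 4.7 1.5 2.4
   vertex 2.8 4.6 3.7
   vertex 3.0 1.1 4.7
  endloop
 endfacet
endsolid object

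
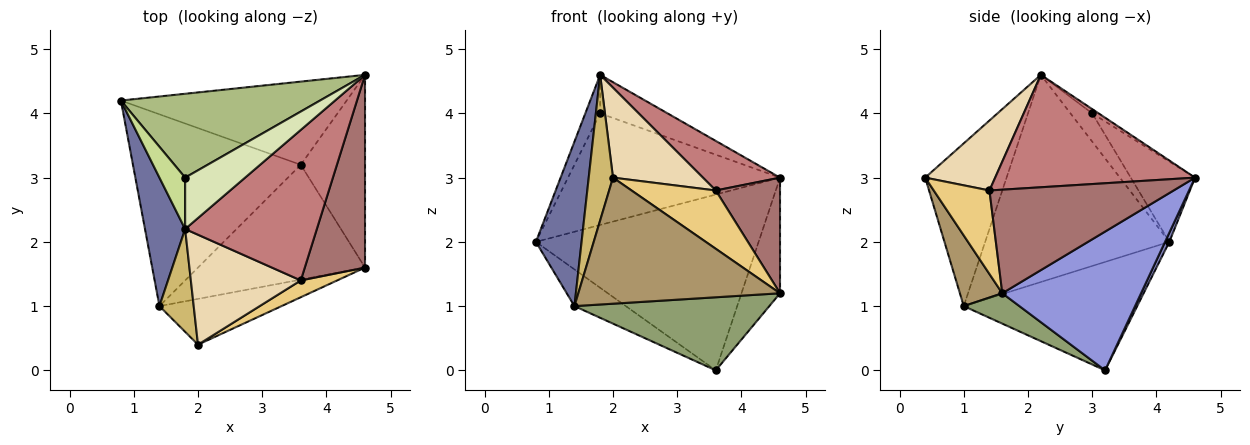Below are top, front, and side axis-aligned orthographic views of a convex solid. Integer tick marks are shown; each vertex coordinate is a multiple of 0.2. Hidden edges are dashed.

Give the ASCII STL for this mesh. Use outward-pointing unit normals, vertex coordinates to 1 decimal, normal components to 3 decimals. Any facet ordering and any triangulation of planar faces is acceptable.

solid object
 facet normal -0.954 -0.237 0.185
  outer loop
   vertex 1.4 1.0 1.0
   vertex 1.8 2.2 4.6
   vertex 0.8 4.2 2.0
  endloop
 endfacet
 facet normal 0.017 0.904 -0.428
  outer loop
   vertex 3.6 3.2 0.0
   vertex 0.8 4.2 2.0
   vertex 4.6 4.6 3.0
  endloop
 endfacet
 facet normal 0.880 0.244 -0.407
  outer loop
   vertex 3.6 3.2 0.0
   vertex 4.6 4.6 3.0
   vertex 4.6 1.6 1.2
  endloop
 endfacet
 facet normal -0.536 0.159 -0.829
  outer loop
   vertex 3.6 3.2 0.0
   vertex 1.4 1.0 1.0
   vertex 0.8 4.2 2.0
  endloop
 endfacet
 facet normal 0.152 -0.531 -0.834
  outer loop
   vertex 3.6 3.2 0.0
   vertex 4.6 1.6 1.2
   vertex 1.4 1.0 1.0
  endloop
 endfacet
 facet normal -0.235 0.777 0.584
  outer loop
   vertex 1.8 3.0 4.0
   vertex 4.6 4.6 3.0
   vertex 0.8 4.2 2.0
  endloop
 endfacet
 facet normal -0.661 0.450 0.601
  outer loop
   vertex 1.8 3.0 4.0
   vertex 0.8 4.2 2.0
   vertex 1.8 2.2 4.6
  endloop
 endfacet
 facet normal -0.057 0.599 0.799
  outer loop
   vertex 1.8 3.0 4.0
   vertex 1.8 2.2 4.6
   vertex 4.6 4.6 3.0
  endloop
 endfacet
 facet normal 0.194 -0.922 -0.335
  outer loop
   vertex 2.0 0.4 3.0
   vertex 1.4 1.0 1.0
   vertex 4.6 1.6 1.2
  endloop
 endfacet
 facet normal -0.939 -0.280 0.198
  outer loop
   vertex 2.0 0.4 3.0
   vertex 1.8 2.2 4.6
   vertex 1.4 1.0 1.0
  endloop
 endfacet
 facet normal 0.536 -0.811 0.234
  outer loop
   vertex 3.6 1.4 2.8
   vertex 2.0 0.4 3.0
   vertex 4.6 1.6 1.2
  endloop
 endfacet
 facet normal 0.442 -0.568 0.694
  outer loop
   vertex 3.6 1.4 2.8
   vertex 1.8 2.2 4.6
   vertex 2.0 0.4 3.0
  endloop
 endfacet
 facet normal 0.828 -0.289 0.481
  outer loop
   vertex 3.6 1.4 2.8
   vertex 4.6 1.6 1.2
   vertex 4.6 4.6 3.0
  endloop
 endfacet
 facet normal 0.630 -0.243 0.738
  outer loop
   vertex 3.6 1.4 2.8
   vertex 4.6 4.6 3.0
   vertex 1.8 2.2 4.6
  endloop
 endfacet
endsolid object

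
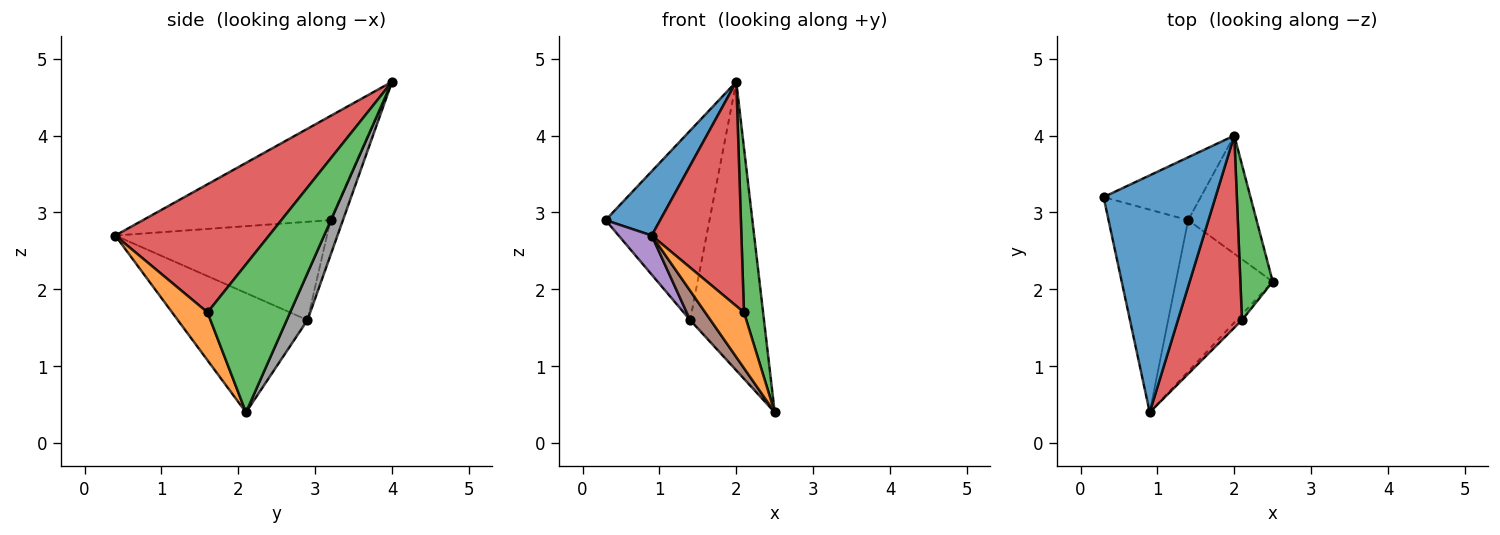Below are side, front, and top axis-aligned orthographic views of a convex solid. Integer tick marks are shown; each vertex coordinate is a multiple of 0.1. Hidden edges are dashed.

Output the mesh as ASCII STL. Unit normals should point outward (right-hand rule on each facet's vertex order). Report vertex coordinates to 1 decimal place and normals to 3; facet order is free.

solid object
 facet normal -0.669 -0.195 0.718
  outer loop
   vertex 2.0 4.0 4.7
   vertex 0.3 3.2 2.9
   vertex 0.9 0.4 2.7
  endloop
 endfacet
 facet normal 0.673 -0.736 -0.076
  outer loop
   vertex 2.1 1.6 1.7
   vertex 0.9 0.4 2.7
   vertex 2.5 2.1 0.4
  endloop
 endfacet
 facet normal 0.953 -0.221 0.208
  outer loop
   vertex 2.1 1.6 1.7
   vertex 2.5 2.1 0.4
   vertex 2.0 4.0 4.7
  endloop
 endfacet
 facet normal 0.793 -0.463 0.396
  outer loop
   vertex 2.1 1.6 1.7
   vertex 2.0 4.0 4.7
   vertex 0.9 0.4 2.7
  endloop
 endfacet
 facet normal -0.771 -0.121 -0.625
  outer loop
   vertex 1.4 2.9 1.6
   vertex 0.9 0.4 2.7
   vertex 0.3 3.2 2.9
  endloop
 endfacet
 facet normal -0.771 -0.121 -0.626
  outer loop
   vertex 1.4 2.9 1.6
   vertex 2.5 2.1 0.4
   vertex 0.9 0.4 2.7
  endloop
 endfacet
 facet normal -0.113 0.943 -0.313
  outer loop
   vertex 1.4 2.9 1.6
   vertex 0.3 3.2 2.9
   vertex 2.0 4.0 4.7
  endloop
 endfacet
 facet normal 0.252 0.896 -0.367
  outer loop
   vertex 1.4 2.9 1.6
   vertex 2.0 4.0 4.7
   vertex 2.5 2.1 0.4
  endloop
 endfacet
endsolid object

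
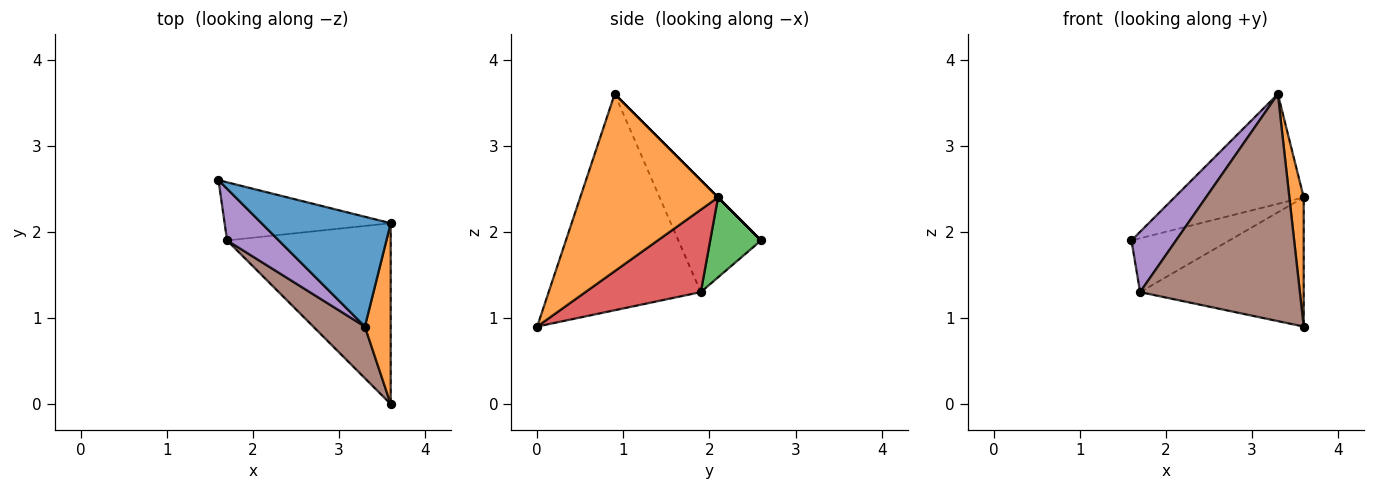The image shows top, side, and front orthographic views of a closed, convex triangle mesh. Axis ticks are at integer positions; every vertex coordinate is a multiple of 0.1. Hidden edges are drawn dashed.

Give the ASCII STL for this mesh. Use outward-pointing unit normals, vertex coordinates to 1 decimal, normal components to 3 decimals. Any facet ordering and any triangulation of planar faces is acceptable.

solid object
 facet normal 0.000 0.707 0.707
  outer loop
   vertex 3.3 0.9 3.6
   vertex 3.6 2.1 2.4
   vertex 1.6 2.6 1.9
  endloop
 endfacet
 facet normal 0.984 -0.103 0.144
  outer loop
   vertex 3.3 0.9 3.6
   vertex 3.6 0.0 0.9
   vertex 3.6 2.1 2.4
  endloop
 endfacet
 facet normal 0.333 0.641 -0.692
  outer loop
   vertex 1.7 1.9 1.3
   vertex 1.6 2.6 1.9
   vertex 3.6 2.1 2.4
  endloop
 endfacet
 facet normal 0.379 0.538 -0.753
  outer loop
   vertex 1.7 1.9 1.3
   vertex 3.6 2.1 2.4
   vertex 3.6 0.0 0.9
  endloop
 endfacet
 facet normal -0.816 -0.439 0.376
  outer loop
   vertex 1.7 1.9 1.3
   vertex 3.3 0.9 3.6
   vertex 1.6 2.6 1.9
  endloop
 endfacet
 facet normal -0.680 -0.715 0.163
  outer loop
   vertex 1.7 1.9 1.3
   vertex 3.6 0.0 0.9
   vertex 3.3 0.9 3.6
  endloop
 endfacet
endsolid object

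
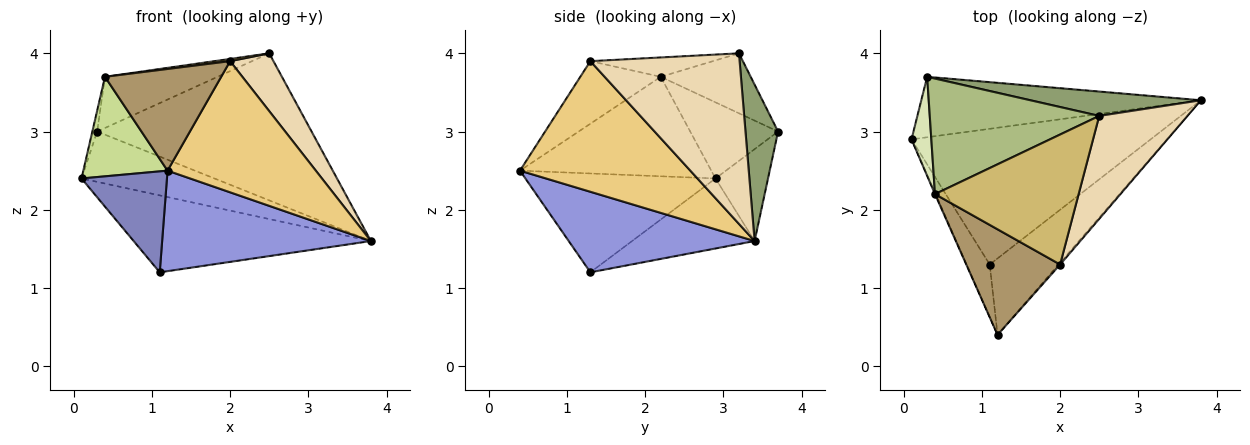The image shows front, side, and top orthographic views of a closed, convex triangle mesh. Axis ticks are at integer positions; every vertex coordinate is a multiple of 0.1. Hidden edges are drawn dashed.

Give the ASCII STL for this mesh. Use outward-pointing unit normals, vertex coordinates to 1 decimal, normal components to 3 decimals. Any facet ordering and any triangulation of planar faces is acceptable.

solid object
 facet normal -0.247 0.478 -0.843
  outer loop
   vertex 1.1 1.3 1.2
   vertex 0.1 2.9 2.4
   vertex 3.8 3.4 1.6
  endloop
 endfacet
 facet normal -0.892 -0.401 -0.209
  outer loop
   vertex 1.1 1.3 1.2
   vertex 1.2 0.4 2.5
   vertex 0.1 2.9 2.4
  endloop
 endfacet
 facet normal 0.578 -0.649 -0.494
  outer loop
   vertex 1.1 1.3 1.2
   vertex 3.8 3.4 1.6
   vertex 1.2 0.4 2.5
  endloop
 endfacet
 facet normal -0.245 0.620 -0.745
  outer loop
   vertex 0.3 3.7 3.0
   vertex 3.8 3.4 1.6
   vertex 0.1 2.9 2.4
  endloop
 endfacet
 facet normal 0.148 0.976 0.162
  outer loop
   vertex 0.3 3.7 3.0
   vertex 2.5 3.2 4.0
   vertex 3.8 3.4 1.6
  endloop
 endfacet
 facet normal -0.308 0.385 0.870
  outer loop
   vertex 0.4 2.2 3.7
   vertex 2.5 3.2 4.0
   vertex 0.3 3.7 3.0
  endloop
 endfacet
 facet normal -0.915 -0.403 -0.006
  outer loop
   vertex 0.4 2.2 3.7
   vertex 0.1 2.9 2.4
   vertex 1.2 0.4 2.5
  endloop
 endfacet
 facet normal -0.966 0.053 0.252
  outer loop
   vertex 0.4 2.2 3.7
   vertex 0.3 3.7 3.0
   vertex 0.1 2.9 2.4
  endloop
 endfacet
 facet normal -0.433 -0.625 0.649
  outer loop
   vertex 2.0 1.3 3.9
   vertex 0.4 2.2 3.7
   vertex 1.2 0.4 2.5
  endloop
 endfacet
 facet normal -0.133 -0.017 0.991
  outer loop
   vertex 2.0 1.3 3.9
   vertex 2.5 3.2 4.0
   vertex 0.4 2.2 3.7
  endloop
 endfacet
 facet normal 0.754 -0.656 -0.009
  outer loop
   vertex 2.0 1.3 3.9
   vertex 1.2 0.4 2.5
   vertex 3.8 3.4 1.6
  endloop
 endfacet
 facet normal 0.860 -0.250 0.445
  outer loop
   vertex 2.0 1.3 3.9
   vertex 3.8 3.4 1.6
   vertex 2.5 3.2 4.0
  endloop
 endfacet
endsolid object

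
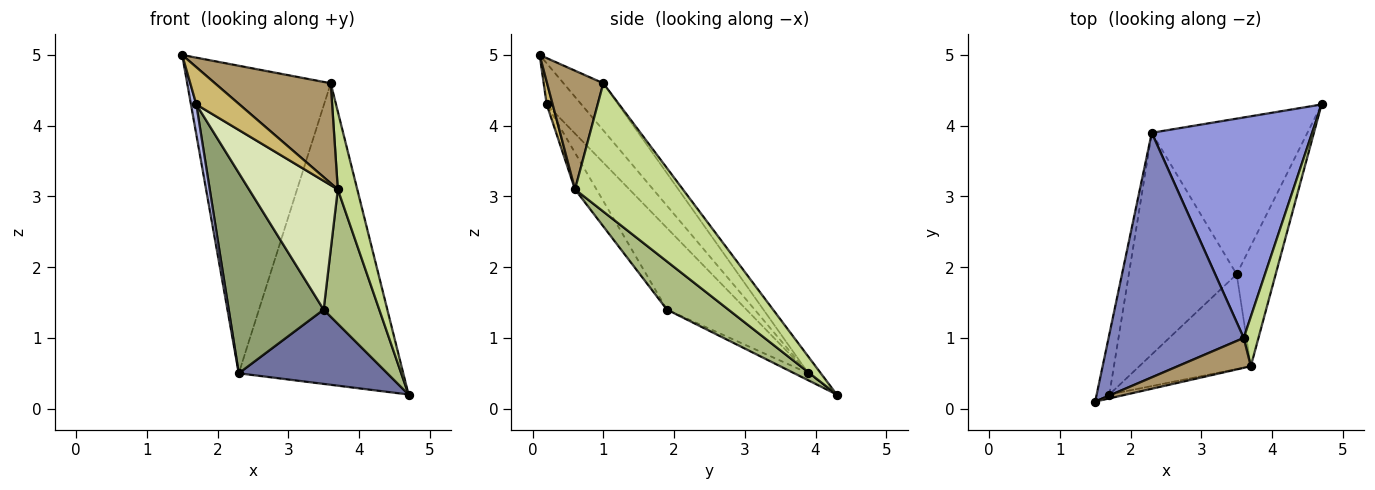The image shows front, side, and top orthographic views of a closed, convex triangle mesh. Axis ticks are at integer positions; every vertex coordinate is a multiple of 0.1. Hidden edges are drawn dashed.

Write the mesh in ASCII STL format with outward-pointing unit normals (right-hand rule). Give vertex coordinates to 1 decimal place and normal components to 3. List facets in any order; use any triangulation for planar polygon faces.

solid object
 facet normal -0.041 -0.430 -0.902
  outer loop
   vertex 2.3 3.9 0.5
   vertex 4.7 4.3 0.2
   vertex 3.5 1.9 1.4
  endloop
 endfacet
 facet normal -0.212 0.765 0.608
  outer loop
   vertex 3.6 1.0 4.6
   vertex 2.3 3.9 0.5
   vertex 1.5 0.1 5.0
  endloop
 endfacet
 facet normal -0.061 0.806 0.589
  outer loop
   vertex 3.6 1.0 4.6
   vertex 4.7 4.3 0.2
   vertex 2.3 3.9 0.5
  endloop
 endfacet
 facet normal -0.946 -0.145 -0.291
  outer loop
   vertex 1.7 0.2 4.3
   vertex 1.5 0.1 5.0
   vertex 2.3 3.9 0.5
  endloop
 endfacet
 facet normal -0.490 -0.585 -0.647
  outer loop
   vertex 1.7 0.2 4.3
   vertex 2.3 3.9 0.5
   vertex 3.5 1.9 1.4
  endloop
 endfacet
 facet normal 0.636 -0.575 -0.515
  outer loop
   vertex 3.7 0.6 3.1
   vertex 3.5 1.9 1.4
   vertex 4.7 4.3 0.2
  endloop
 endfacet
 facet normal 0.978 -0.176 0.112
  outer loop
   vertex 3.7 0.6 3.1
   vertex 4.7 4.3 0.2
   vertex 3.6 1.0 4.6
  endloop
 endfacet
 facet normal -0.191 -0.790 -0.582
  outer loop
   vertex 3.7 0.6 3.1
   vertex 1.7 0.2 4.3
   vertex 3.5 1.9 1.4
  endloop
 endfacet
 facet normal 0.422 -0.869 0.260
  outer loop
   vertex 3.7 0.6 3.1
   vertex 3.6 1.0 4.6
   vertex 1.5 0.1 5.0
  endloop
 endfacet
 facet normal 0.136 -0.985 -0.102
  outer loop
   vertex 3.7 0.6 3.1
   vertex 1.5 0.1 5.0
   vertex 1.7 0.2 4.3
  endloop
 endfacet
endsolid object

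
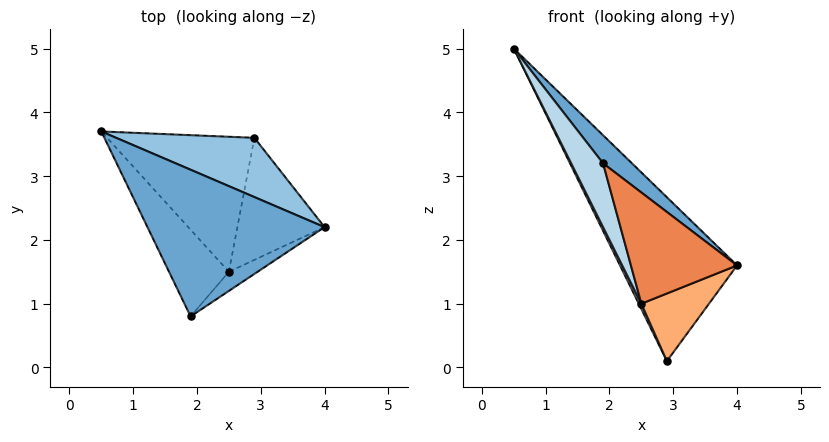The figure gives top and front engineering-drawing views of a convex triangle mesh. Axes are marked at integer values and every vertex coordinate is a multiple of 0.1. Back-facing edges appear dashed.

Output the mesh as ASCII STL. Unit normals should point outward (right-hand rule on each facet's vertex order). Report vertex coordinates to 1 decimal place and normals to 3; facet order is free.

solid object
 facet normal 0.658 -0.142 0.740
  outer loop
   vertex 1.9 0.8 3.2
   vertex 4.0 2.2 1.6
   vertex 0.5 3.7 5.0
  endloop
 endfacet
 facet normal 0.591 0.758 0.274
  outer loop
   vertex 2.9 3.6 0.1
   vertex 0.5 3.7 5.0
   vertex 4.0 2.2 1.6
  endloop
 endfacet
 facet normal -0.915 -0.239 -0.326
  outer loop
   vertex 2.5 1.5 1.0
   vertex 1.9 0.8 3.2
   vertex 0.5 3.7 5.0
  endloop
 endfacet
 facet normal -0.898 -0.017 -0.440
  outer loop
   vertex 2.5 1.5 1.0
   vertex 0.5 3.7 5.0
   vertex 2.9 3.6 0.1
  endloop
 endfacet
 facet normal 0.467 -0.872 -0.150
  outer loop
   vertex 2.5 1.5 1.0
   vertex 4.0 2.2 1.6
   vertex 1.9 0.8 3.2
  endloop
 endfacet
 facet normal 0.499 -0.420 -0.758
  outer loop
   vertex 2.5 1.5 1.0
   vertex 2.9 3.6 0.1
   vertex 4.0 2.2 1.6
  endloop
 endfacet
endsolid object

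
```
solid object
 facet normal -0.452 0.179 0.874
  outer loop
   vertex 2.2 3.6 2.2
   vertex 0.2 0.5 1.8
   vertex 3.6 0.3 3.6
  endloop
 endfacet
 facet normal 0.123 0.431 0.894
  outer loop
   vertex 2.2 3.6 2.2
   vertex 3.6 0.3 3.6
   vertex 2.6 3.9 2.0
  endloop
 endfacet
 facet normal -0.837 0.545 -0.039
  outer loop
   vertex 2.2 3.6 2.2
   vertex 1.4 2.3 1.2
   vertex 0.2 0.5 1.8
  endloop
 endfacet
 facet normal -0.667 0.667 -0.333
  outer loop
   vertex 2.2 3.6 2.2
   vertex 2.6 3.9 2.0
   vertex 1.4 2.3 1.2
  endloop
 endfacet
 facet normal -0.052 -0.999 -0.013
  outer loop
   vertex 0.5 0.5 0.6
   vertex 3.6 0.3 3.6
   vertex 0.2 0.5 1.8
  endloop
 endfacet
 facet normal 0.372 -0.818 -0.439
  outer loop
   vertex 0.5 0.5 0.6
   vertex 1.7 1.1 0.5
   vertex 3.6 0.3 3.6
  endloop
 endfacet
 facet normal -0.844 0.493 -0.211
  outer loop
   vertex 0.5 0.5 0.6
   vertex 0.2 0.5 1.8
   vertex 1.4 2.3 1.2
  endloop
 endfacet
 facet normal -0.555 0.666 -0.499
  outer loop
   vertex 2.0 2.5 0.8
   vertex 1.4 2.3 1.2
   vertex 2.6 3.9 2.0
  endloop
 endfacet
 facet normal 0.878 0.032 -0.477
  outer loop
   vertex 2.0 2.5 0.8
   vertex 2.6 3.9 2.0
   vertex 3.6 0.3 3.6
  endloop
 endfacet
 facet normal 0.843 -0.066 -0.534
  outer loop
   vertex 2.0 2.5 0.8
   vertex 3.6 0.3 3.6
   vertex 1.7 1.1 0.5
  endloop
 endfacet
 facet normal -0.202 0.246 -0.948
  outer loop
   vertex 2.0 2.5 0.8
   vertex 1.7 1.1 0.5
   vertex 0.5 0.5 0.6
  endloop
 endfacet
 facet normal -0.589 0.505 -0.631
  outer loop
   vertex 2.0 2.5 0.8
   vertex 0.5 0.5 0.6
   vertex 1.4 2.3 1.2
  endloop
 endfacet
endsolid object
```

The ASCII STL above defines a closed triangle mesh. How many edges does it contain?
18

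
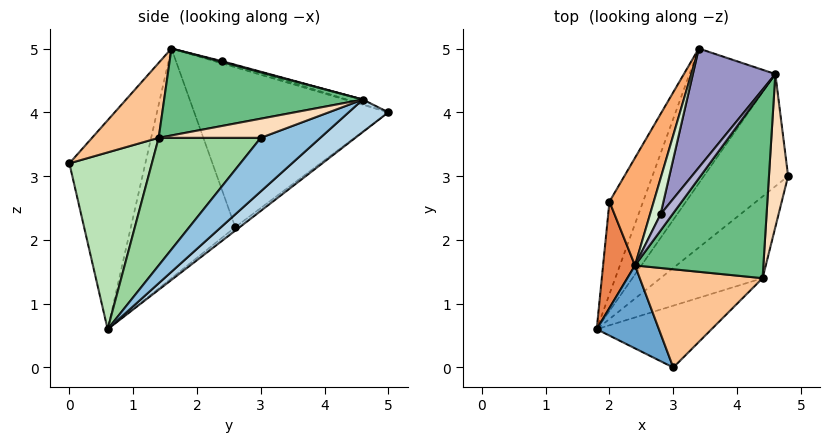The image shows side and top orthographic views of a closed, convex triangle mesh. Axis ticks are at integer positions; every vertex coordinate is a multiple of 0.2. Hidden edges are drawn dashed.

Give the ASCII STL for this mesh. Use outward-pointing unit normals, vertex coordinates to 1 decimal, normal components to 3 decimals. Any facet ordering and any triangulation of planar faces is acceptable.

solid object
 facet normal -0.792 -0.563 0.236
  outer loop
   vertex 3.0 0.0 3.2
   vertex 2.4 1.6 5.0
   vertex 1.8 0.6 0.6
  endloop
 endfacet
 facet normal 0.501 0.358 -0.788
  outer loop
   vertex 4.6 4.6 4.2
   vertex 4.8 3.0 3.6
   vertex 1.8 0.6 0.6
  endloop
 endfacet
 facet normal 0.304 0.511 -0.804
  outer loop
   vertex 4.6 4.6 4.2
   vertex 1.8 0.6 0.6
   vertex 3.4 5.0 4.0
  endloop
 endfacet
 facet normal -0.080 0.628 -0.774
  outer loop
   vertex 2.0 2.6 2.2
   vertex 3.4 5.0 4.0
   vertex 1.8 0.6 0.6
  endloop
 endfacet
 facet normal -0.990 -0.011 0.138
  outer loop
   vertex 2.0 2.6 2.2
   vertex 1.8 0.6 0.6
   vertex 2.4 1.6 5.0
  endloop
 endfacet
 facet normal -0.906 0.340 0.251
  outer loop
   vertex 2.0 2.6 2.2
   vertex 2.4 1.6 5.0
   vertex 3.4 5.0 4.0
  endloop
 endfacet
 facet normal 0.414 -0.608 0.678
  outer loop
   vertex 4.4 1.4 3.6
   vertex 2.4 1.6 5.0
   vertex 3.0 0.0 3.2
  endloop
 endfacet
 facet normal 0.696 -0.174 0.696
  outer loop
   vertex 4.4 1.4 3.6
   vertex 4.8 3.0 3.6
   vertex 4.6 4.6 4.2
  endloop
 endfacet
 facet normal 0.551 -0.187 0.813
  outer loop
   vertex 4.4 1.4 3.6
   vertex 4.6 4.6 4.2
   vertex 2.4 1.6 5.0
  endloop
 endfacet
 facet normal 0.766 -0.192 -0.613
  outer loop
   vertex 4.4 1.4 3.6
   vertex 1.8 0.6 0.6
   vertex 4.8 3.0 3.6
  endloop
 endfacet
 facet normal 0.693 -0.564 -0.450
  outer loop
   vertex 4.4 1.4 3.6
   vertex 3.0 0.0 3.2
   vertex 1.8 0.6 0.6
  endloop
 endfacet
 facet normal -0.198 0.330 0.923
  outer loop
   vertex 2.8 2.4 4.8
   vertex 3.4 5.0 4.0
   vertex 2.4 1.6 5.0
  endloop
 endfacet
 facet normal -0.057 0.306 0.951
  outer loop
   vertex 2.8 2.4 4.8
   vertex 4.6 4.6 4.2
   vertex 3.4 5.0 4.0
  endloop
 endfacet
 facet normal 0.070 0.209 0.975
  outer loop
   vertex 2.8 2.4 4.8
   vertex 2.4 1.6 5.0
   vertex 4.6 4.6 4.2
  endloop
 endfacet
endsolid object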